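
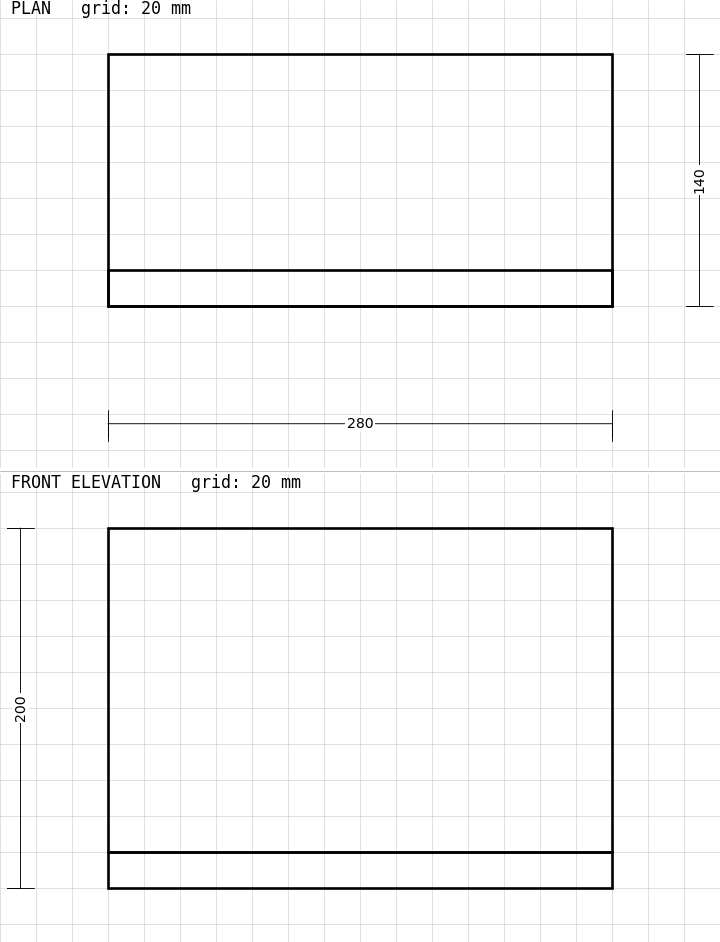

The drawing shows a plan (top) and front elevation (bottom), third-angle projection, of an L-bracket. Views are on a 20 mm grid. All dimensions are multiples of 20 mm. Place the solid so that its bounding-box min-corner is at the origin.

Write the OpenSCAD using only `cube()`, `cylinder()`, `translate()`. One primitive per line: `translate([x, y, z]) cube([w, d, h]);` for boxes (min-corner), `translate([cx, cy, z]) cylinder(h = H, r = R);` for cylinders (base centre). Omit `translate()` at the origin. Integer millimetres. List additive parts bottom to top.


cube([280, 140, 20]);
translate([0, 0, 20]) cube([280, 20, 180]);


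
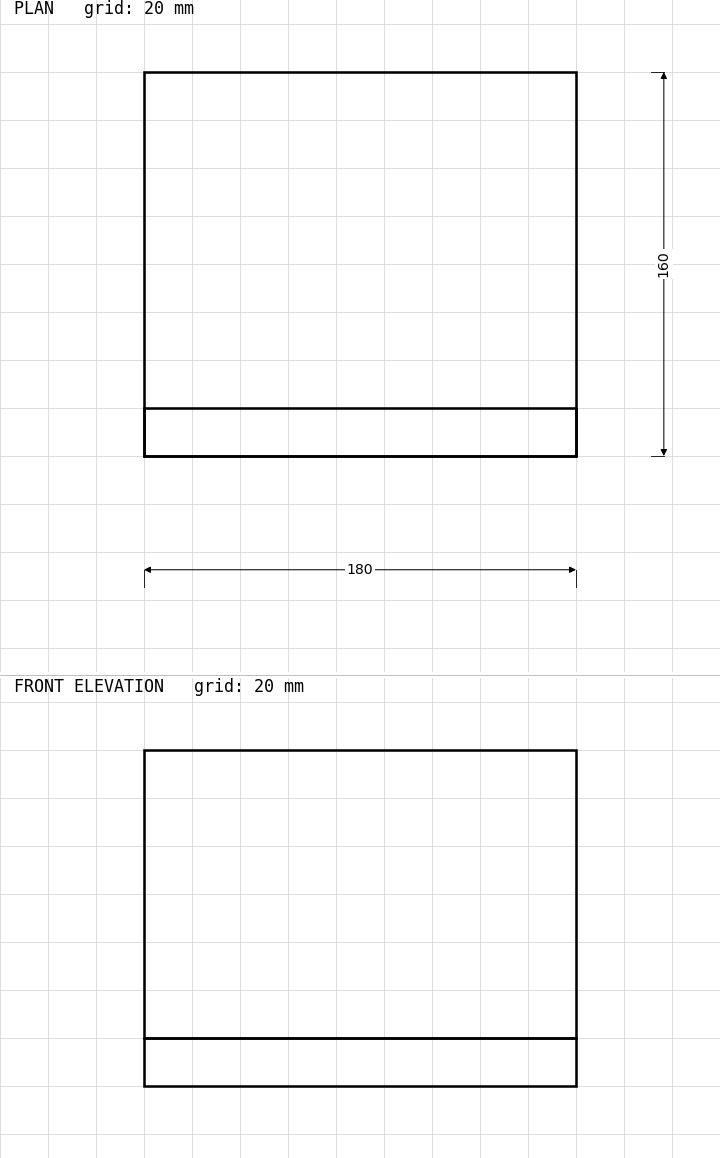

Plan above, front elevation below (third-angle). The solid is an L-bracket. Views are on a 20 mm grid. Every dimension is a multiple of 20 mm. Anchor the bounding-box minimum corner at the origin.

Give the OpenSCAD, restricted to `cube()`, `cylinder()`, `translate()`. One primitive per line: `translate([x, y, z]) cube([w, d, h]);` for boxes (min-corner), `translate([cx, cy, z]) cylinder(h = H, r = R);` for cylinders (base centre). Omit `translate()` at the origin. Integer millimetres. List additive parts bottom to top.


cube([180, 160, 20]);
translate([0, 0, 20]) cube([180, 20, 120]);


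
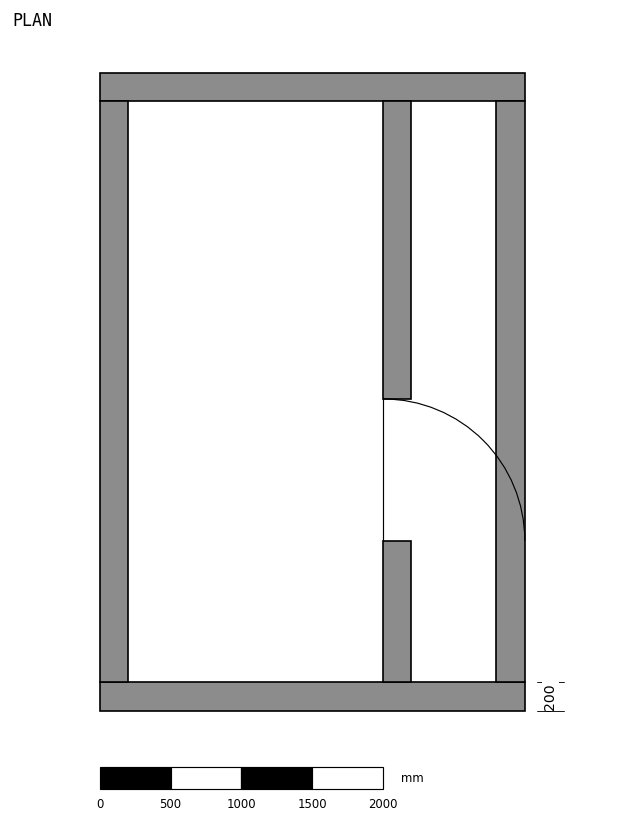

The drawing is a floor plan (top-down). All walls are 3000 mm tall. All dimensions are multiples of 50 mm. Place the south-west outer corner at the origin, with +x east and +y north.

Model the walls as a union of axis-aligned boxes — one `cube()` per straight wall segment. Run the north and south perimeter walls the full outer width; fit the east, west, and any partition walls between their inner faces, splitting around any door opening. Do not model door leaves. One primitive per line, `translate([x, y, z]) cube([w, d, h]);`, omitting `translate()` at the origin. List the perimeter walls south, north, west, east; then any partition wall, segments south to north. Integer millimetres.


cube([3000, 200, 3000]);
translate([0, 4300, 0]) cube([3000, 200, 3000]);
translate([0, 200, 0]) cube([200, 4100, 3000]);
translate([2800, 200, 0]) cube([200, 4100, 3000]);
translate([2000, 200, 0]) cube([200, 1000, 3000]);
translate([2000, 2200, 0]) cube([200, 2100, 3000]);


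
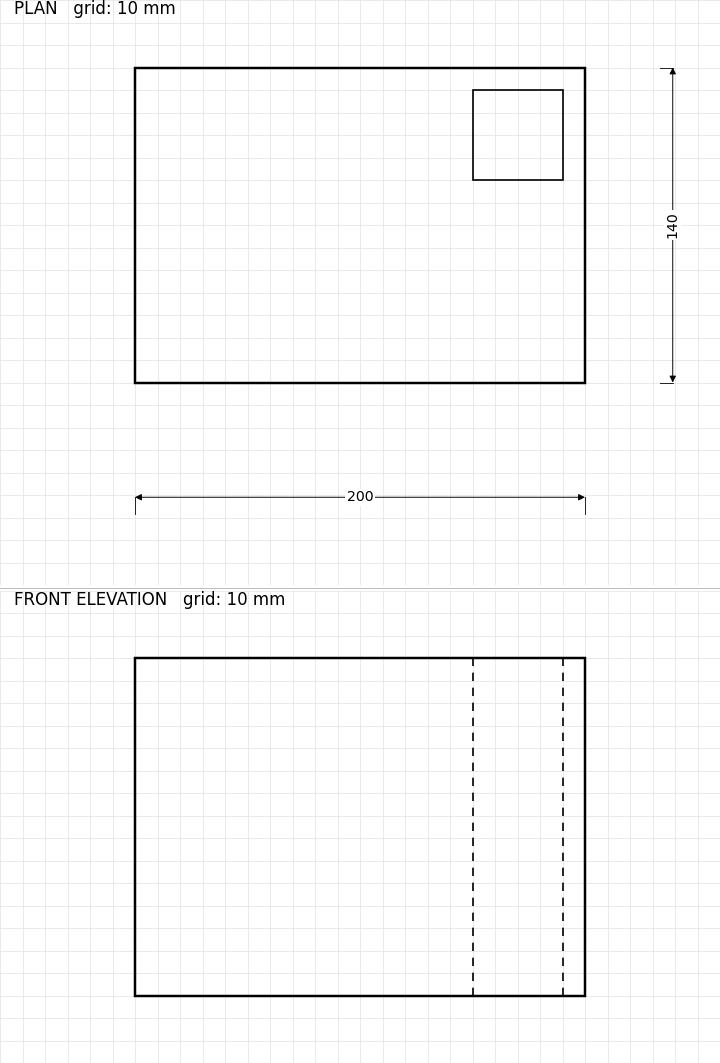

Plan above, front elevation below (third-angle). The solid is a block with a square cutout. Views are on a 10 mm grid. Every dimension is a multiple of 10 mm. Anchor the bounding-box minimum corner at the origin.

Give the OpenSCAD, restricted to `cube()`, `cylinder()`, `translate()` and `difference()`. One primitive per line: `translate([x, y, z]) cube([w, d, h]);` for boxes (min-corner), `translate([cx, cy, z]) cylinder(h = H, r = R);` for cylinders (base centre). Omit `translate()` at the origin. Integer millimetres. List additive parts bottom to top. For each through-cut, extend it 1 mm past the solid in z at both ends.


difference() {
  cube([200, 140, 150]);
  translate([150, 90, -1]) cube([40, 40, 152]);
}


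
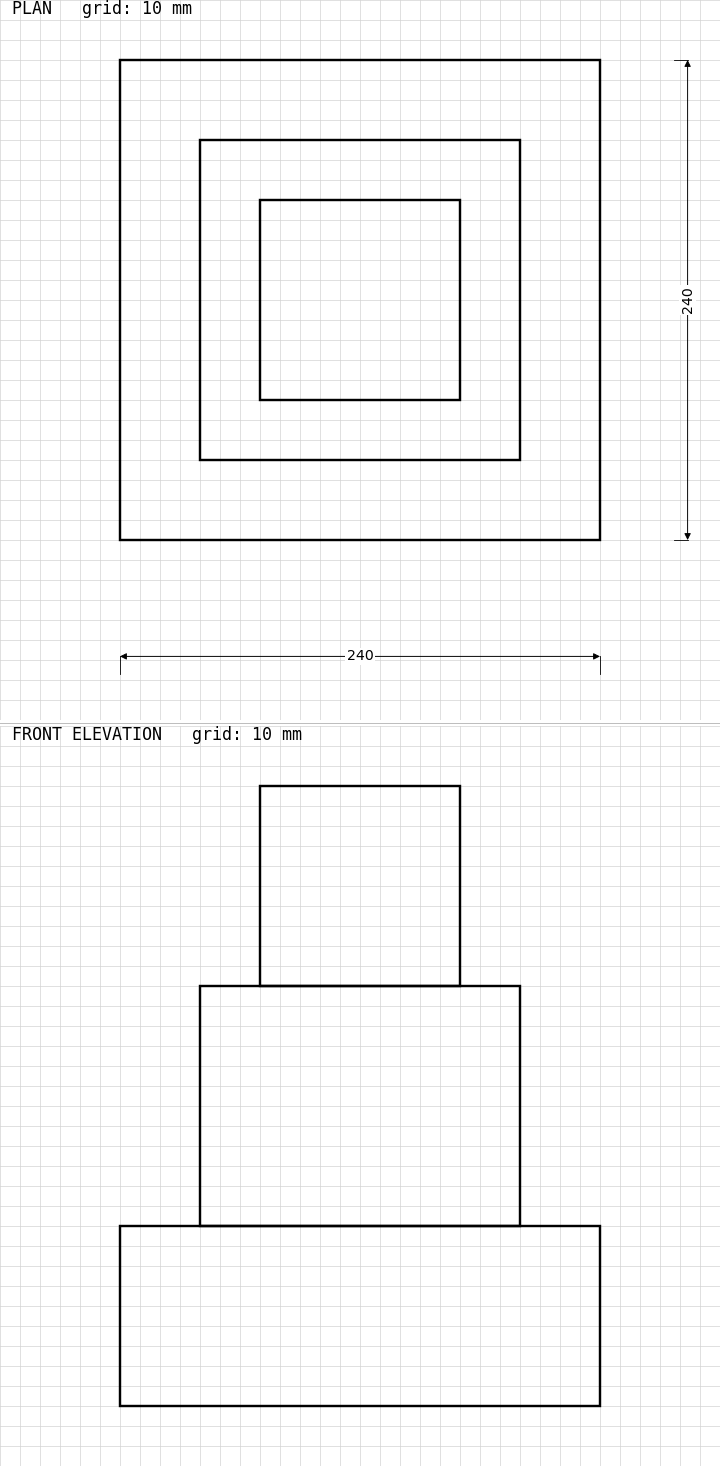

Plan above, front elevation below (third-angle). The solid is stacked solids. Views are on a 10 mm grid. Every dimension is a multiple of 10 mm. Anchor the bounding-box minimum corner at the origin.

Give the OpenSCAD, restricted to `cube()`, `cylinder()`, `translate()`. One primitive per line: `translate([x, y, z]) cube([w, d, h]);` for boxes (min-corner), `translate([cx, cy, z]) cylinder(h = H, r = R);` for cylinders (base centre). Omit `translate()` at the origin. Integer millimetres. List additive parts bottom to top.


cube([240, 240, 90]);
translate([40, 40, 90]) cube([160, 160, 120]);
translate([70, 70, 210]) cube([100, 100, 100]);


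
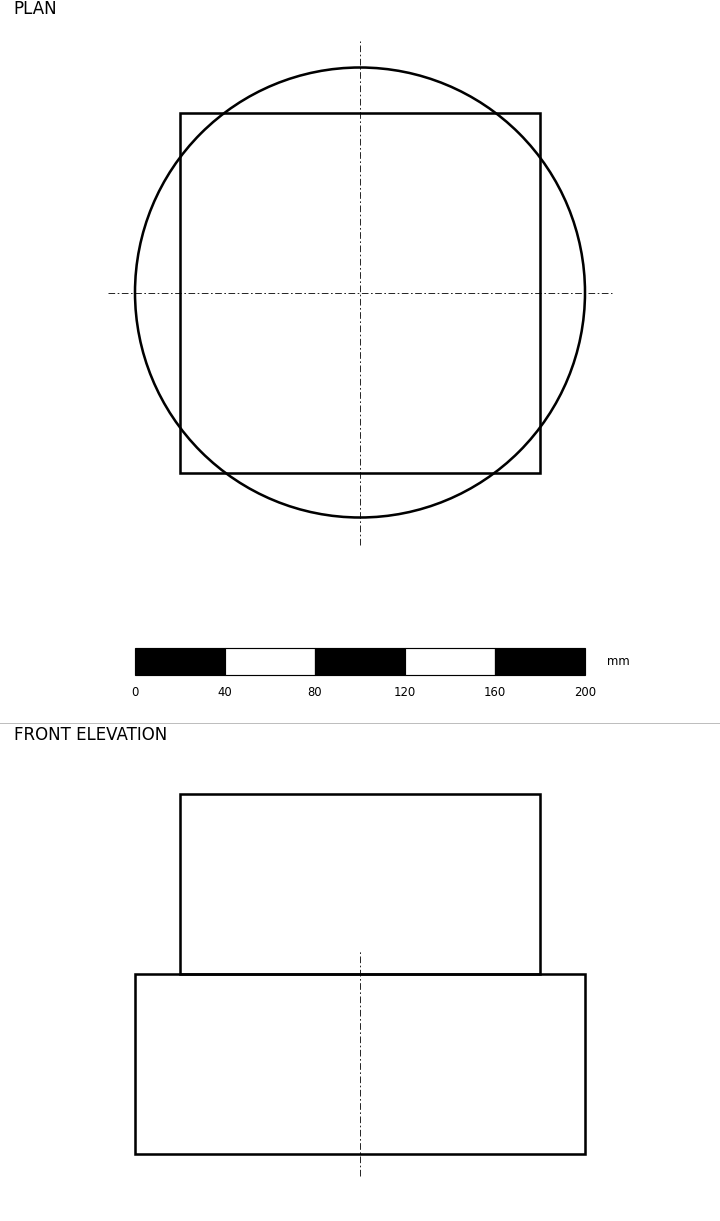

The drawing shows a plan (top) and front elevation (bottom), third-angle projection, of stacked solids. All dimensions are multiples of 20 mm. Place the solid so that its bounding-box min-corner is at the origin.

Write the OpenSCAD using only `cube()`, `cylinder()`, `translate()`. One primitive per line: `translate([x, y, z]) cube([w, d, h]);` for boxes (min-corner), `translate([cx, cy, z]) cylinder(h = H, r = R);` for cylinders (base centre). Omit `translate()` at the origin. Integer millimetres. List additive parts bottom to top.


translate([100, 100, 0]) cylinder(h = 80, r = 100);
translate([20, 20, 80]) cube([160, 160, 80]);


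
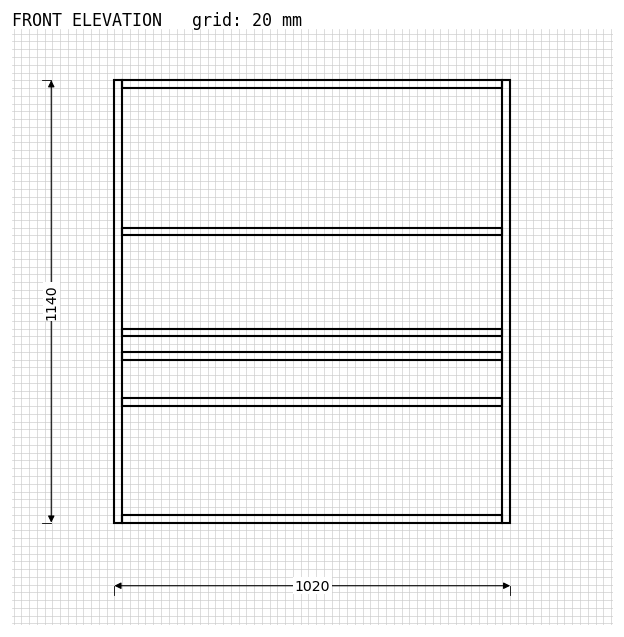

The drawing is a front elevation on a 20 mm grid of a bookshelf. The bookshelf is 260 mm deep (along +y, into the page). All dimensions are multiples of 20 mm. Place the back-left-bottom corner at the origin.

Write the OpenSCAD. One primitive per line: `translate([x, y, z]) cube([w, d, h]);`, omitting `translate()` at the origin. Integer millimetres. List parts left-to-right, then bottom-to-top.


cube([20, 260, 1140]);
translate([20, 0, 0]) cube([980, 260, 20]);
translate([20, 0, 300]) cube([980, 260, 20]);
translate([20, 0, 420]) cube([980, 260, 20]);
translate([20, 0, 480]) cube([980, 260, 20]);
translate([20, 0, 740]) cube([980, 260, 20]);
translate([20, 0, 1120]) cube([980, 260, 20]);
translate([1000, 0, 0]) cube([20, 260, 1140]);


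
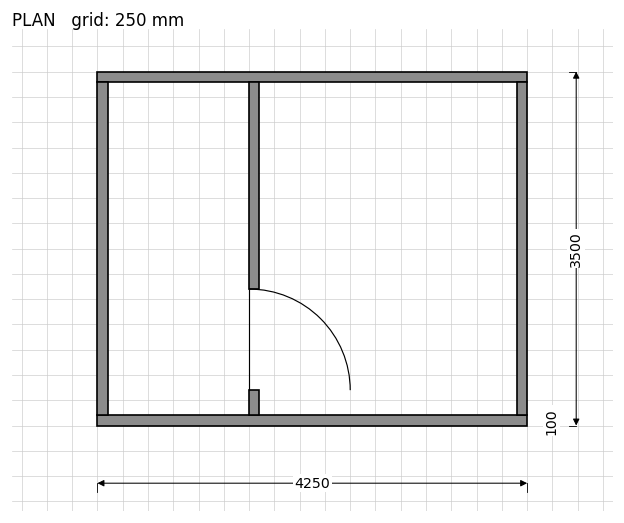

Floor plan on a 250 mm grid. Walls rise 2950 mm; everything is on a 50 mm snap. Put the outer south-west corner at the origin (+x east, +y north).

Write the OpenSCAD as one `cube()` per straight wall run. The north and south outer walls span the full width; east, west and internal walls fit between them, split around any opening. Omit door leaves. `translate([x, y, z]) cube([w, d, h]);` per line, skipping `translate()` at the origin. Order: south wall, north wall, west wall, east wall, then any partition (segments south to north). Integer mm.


cube([4250, 100, 2950]);
translate([0, 3400, 0]) cube([4250, 100, 2950]);
translate([0, 100, 0]) cube([100, 3300, 2950]);
translate([4150, 100, 0]) cube([100, 3300, 2950]);
translate([1500, 100, 0]) cube([100, 250, 2950]);
translate([1500, 1350, 0]) cube([100, 2050, 2950]);


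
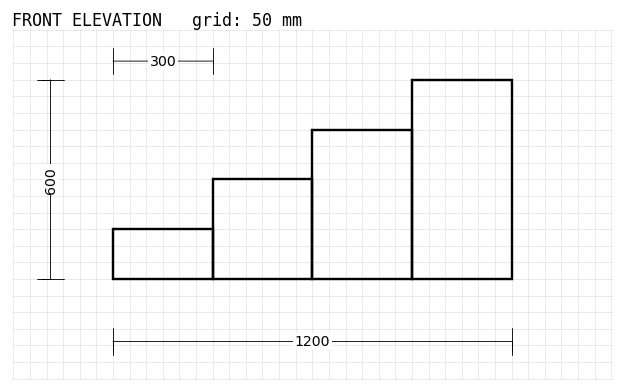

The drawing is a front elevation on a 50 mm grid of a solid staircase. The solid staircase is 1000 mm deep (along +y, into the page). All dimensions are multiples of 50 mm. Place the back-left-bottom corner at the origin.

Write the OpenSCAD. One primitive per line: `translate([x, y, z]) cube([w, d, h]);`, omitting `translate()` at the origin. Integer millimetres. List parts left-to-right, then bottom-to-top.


cube([300, 1000, 150]);
translate([300, 0, 0]) cube([300, 1000, 300]);
translate([600, 0, 0]) cube([300, 1000, 450]);
translate([900, 0, 0]) cube([300, 1000, 600]);


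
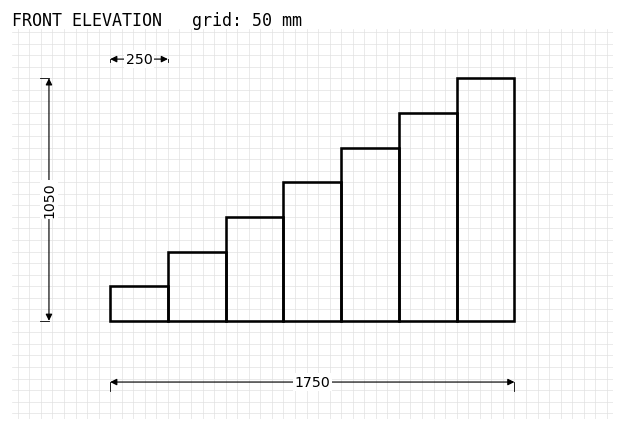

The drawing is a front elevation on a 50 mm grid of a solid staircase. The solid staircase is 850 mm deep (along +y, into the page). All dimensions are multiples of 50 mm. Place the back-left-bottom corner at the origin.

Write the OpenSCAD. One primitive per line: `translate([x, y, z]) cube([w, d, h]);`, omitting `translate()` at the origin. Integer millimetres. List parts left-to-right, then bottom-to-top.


cube([250, 850, 150]);
translate([250, 0, 0]) cube([250, 850, 300]);
translate([500, 0, 0]) cube([250, 850, 450]);
translate([750, 0, 0]) cube([250, 850, 600]);
translate([1000, 0, 0]) cube([250, 850, 750]);
translate([1250, 0, 0]) cube([250, 850, 900]);
translate([1500, 0, 0]) cube([250, 850, 1050]);


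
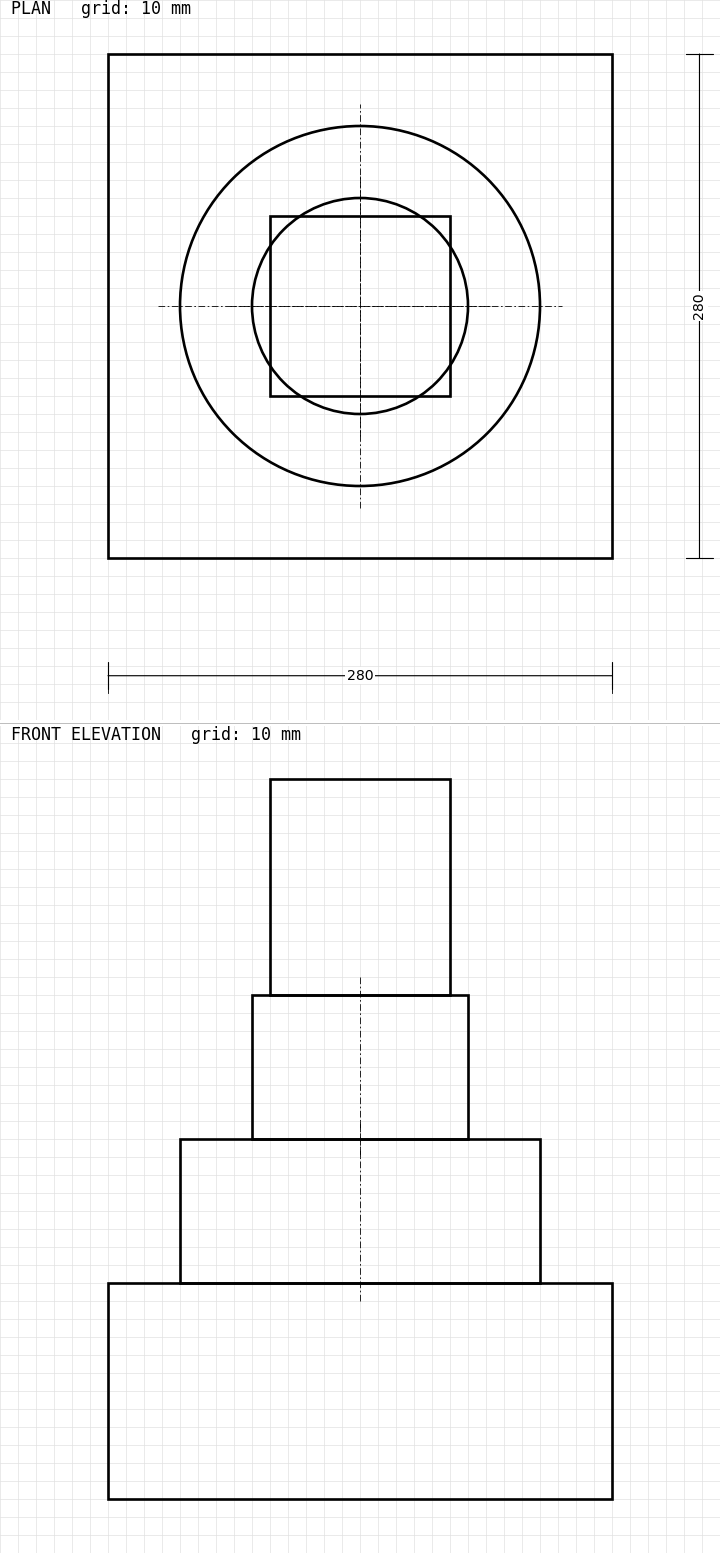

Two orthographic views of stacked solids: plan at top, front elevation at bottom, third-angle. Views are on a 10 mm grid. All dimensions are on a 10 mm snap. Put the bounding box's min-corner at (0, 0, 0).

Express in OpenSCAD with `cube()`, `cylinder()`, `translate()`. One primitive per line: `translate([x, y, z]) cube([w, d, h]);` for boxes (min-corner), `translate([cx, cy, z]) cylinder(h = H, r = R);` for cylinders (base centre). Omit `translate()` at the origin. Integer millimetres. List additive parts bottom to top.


cube([280, 280, 120]);
translate([140, 140, 120]) cylinder(h = 80, r = 100);
translate([140, 140, 200]) cylinder(h = 80, r = 60);
translate([90, 90, 280]) cube([100, 100, 120]);


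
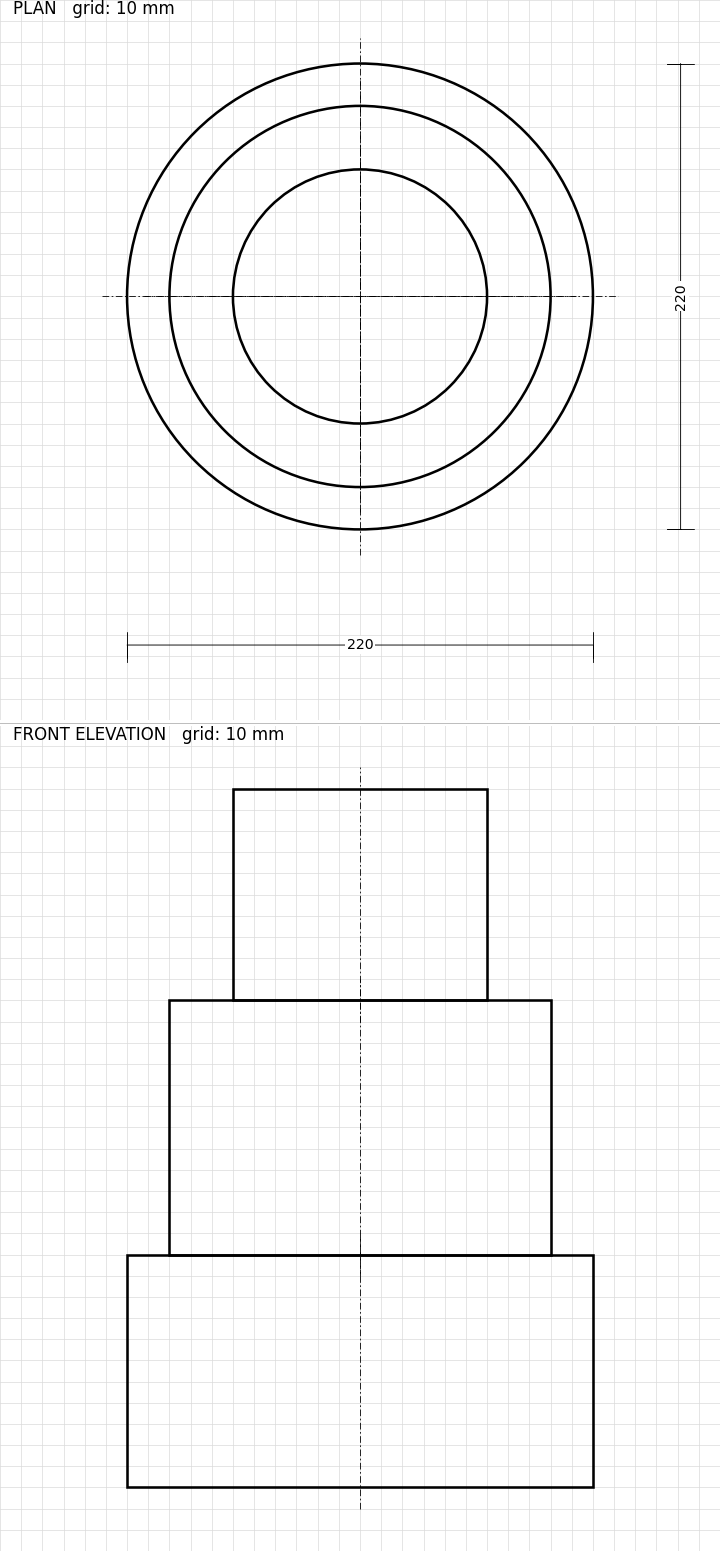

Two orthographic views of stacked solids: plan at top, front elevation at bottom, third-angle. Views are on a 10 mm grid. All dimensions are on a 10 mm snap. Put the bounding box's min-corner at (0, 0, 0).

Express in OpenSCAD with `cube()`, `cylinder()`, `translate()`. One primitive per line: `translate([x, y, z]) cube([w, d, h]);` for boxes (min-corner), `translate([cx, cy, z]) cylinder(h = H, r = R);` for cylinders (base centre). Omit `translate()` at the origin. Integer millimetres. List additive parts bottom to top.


translate([110, 110, 0]) cylinder(h = 110, r = 110);
translate([110, 110, 110]) cylinder(h = 120, r = 90);
translate([110, 110, 230]) cylinder(h = 100, r = 60);


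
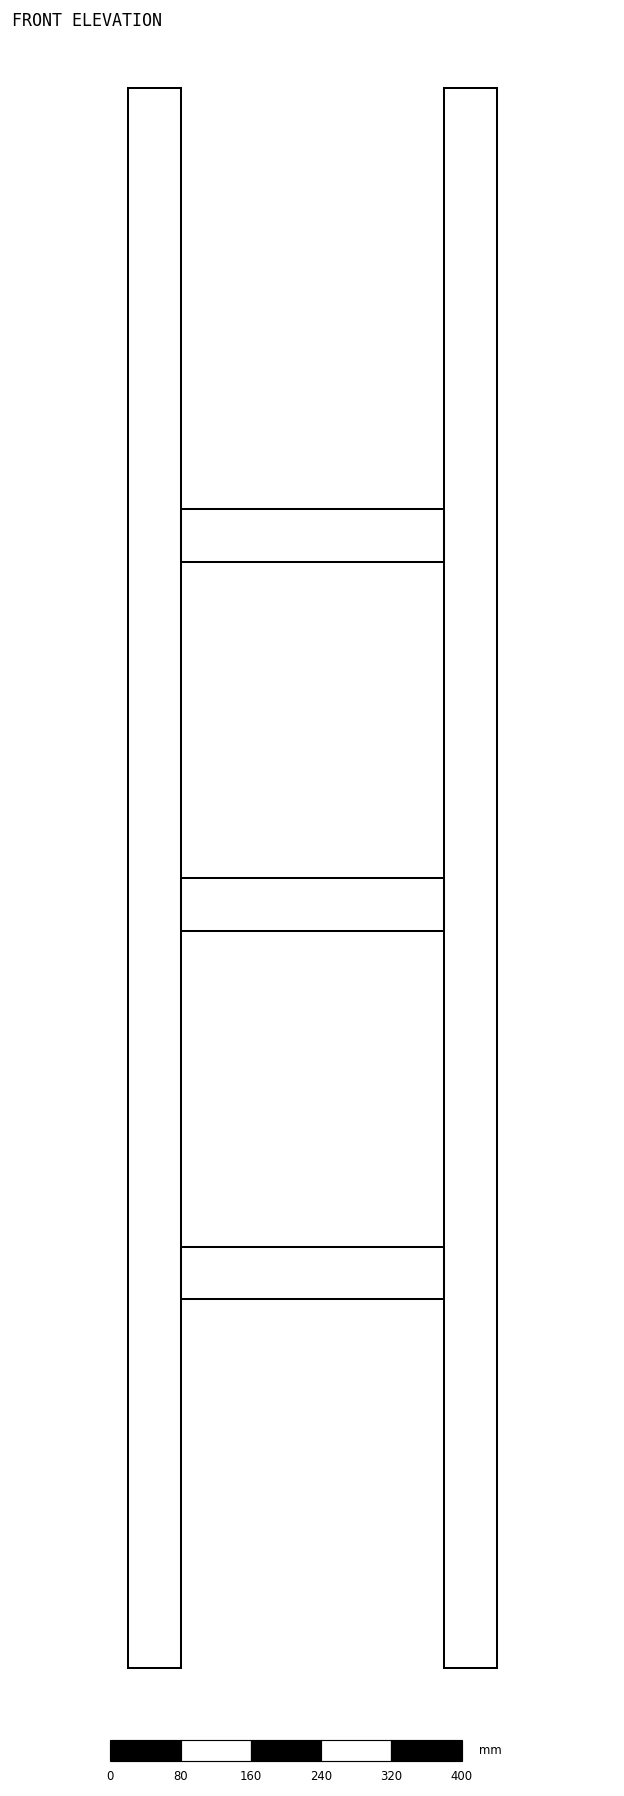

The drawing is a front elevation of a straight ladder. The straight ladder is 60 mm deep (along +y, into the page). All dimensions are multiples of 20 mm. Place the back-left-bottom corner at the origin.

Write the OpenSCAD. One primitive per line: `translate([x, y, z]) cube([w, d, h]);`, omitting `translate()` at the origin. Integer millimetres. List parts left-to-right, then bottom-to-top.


cube([60, 60, 1800]);
translate([60, 0, 420]) cube([300, 60, 60]);
translate([60, 0, 840]) cube([300, 60, 60]);
translate([60, 0, 1260]) cube([300, 60, 60]);
translate([360, 0, 0]) cube([60, 60, 1800]);


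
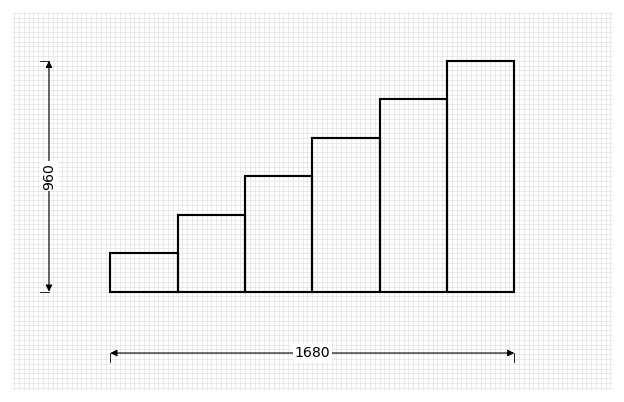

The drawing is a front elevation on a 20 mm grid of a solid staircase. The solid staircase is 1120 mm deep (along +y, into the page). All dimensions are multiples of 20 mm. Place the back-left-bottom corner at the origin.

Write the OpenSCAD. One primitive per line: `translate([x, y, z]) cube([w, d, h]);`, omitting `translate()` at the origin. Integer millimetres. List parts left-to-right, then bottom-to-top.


cube([280, 1120, 160]);
translate([280, 0, 0]) cube([280, 1120, 320]);
translate([560, 0, 0]) cube([280, 1120, 480]);
translate([840, 0, 0]) cube([280, 1120, 640]);
translate([1120, 0, 0]) cube([280, 1120, 800]);
translate([1400, 0, 0]) cube([280, 1120, 960]);


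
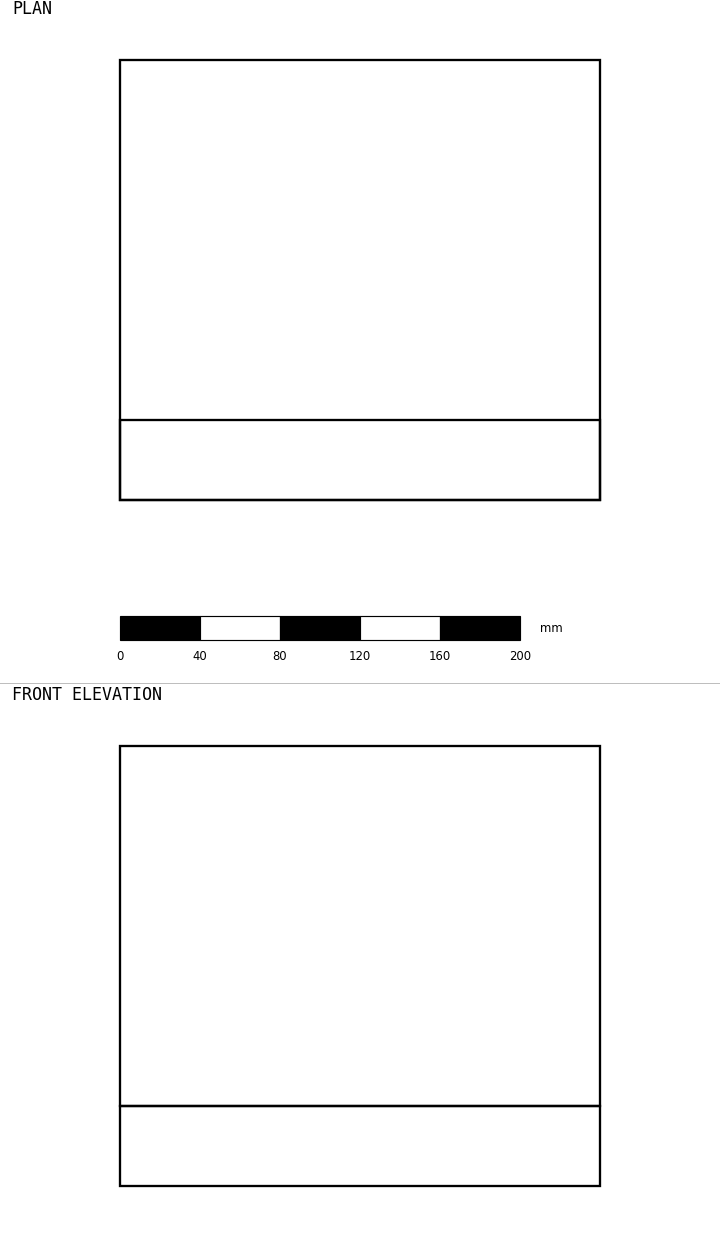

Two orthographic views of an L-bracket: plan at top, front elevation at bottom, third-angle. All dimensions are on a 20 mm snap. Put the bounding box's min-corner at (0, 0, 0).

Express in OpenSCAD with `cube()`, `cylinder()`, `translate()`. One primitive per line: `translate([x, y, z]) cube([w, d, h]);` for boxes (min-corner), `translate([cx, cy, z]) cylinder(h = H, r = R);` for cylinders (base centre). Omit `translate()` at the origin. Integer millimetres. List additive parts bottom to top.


cube([240, 220, 40]);
translate([0, 0, 40]) cube([240, 40, 180]);


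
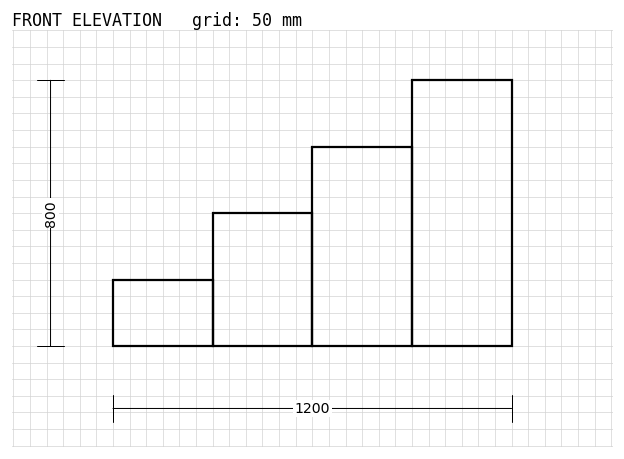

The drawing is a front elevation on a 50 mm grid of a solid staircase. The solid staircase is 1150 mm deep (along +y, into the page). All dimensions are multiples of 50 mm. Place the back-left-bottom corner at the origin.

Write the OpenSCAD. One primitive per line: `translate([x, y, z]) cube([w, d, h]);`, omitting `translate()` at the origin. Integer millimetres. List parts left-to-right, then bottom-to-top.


cube([300, 1150, 200]);
translate([300, 0, 0]) cube([300, 1150, 400]);
translate([600, 0, 0]) cube([300, 1150, 600]);
translate([900, 0, 0]) cube([300, 1150, 800]);


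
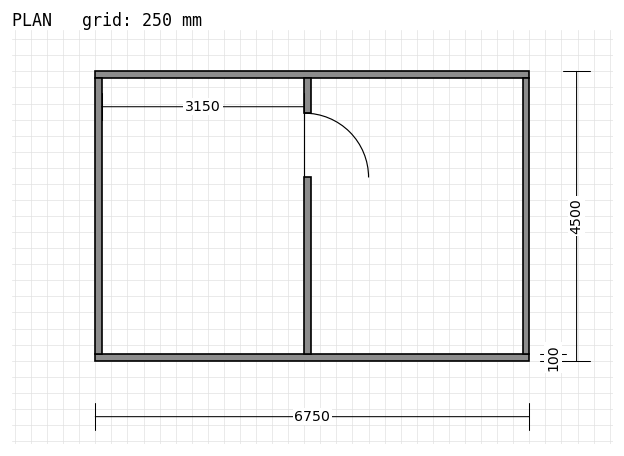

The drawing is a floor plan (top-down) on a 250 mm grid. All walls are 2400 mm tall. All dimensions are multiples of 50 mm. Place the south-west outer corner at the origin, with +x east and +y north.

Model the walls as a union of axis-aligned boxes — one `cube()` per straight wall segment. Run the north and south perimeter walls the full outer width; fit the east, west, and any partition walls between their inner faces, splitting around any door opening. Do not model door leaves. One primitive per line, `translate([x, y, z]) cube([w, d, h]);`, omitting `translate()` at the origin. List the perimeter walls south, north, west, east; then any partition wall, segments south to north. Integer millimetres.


cube([6750, 100, 2400]);
translate([0, 4400, 0]) cube([6750, 100, 2400]);
translate([0, 100, 0]) cube([100, 4300, 2400]);
translate([6650, 100, 0]) cube([100, 4300, 2400]);
translate([3250, 100, 0]) cube([100, 2750, 2400]);
translate([3250, 3850, 0]) cube([100, 550, 2400]);


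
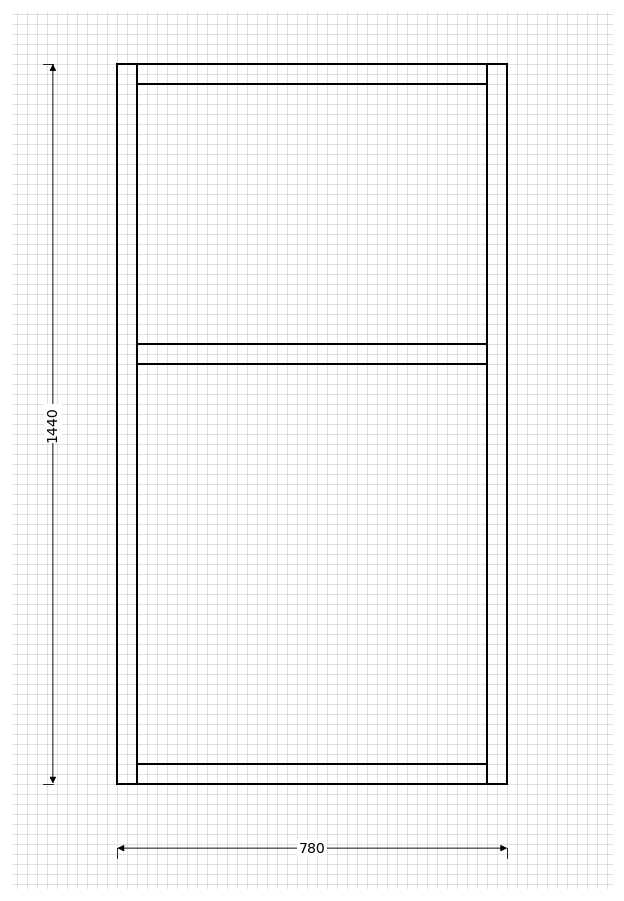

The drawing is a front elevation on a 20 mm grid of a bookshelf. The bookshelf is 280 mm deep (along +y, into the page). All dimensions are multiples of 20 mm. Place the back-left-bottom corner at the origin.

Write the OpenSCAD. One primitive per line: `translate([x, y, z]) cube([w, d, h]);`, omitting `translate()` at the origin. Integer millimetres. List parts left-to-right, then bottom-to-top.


cube([40, 280, 1440]);
translate([40, 0, 0]) cube([700, 280, 40]);
translate([40, 0, 840]) cube([700, 280, 40]);
translate([40, 0, 1400]) cube([700, 280, 40]);
translate([740, 0, 0]) cube([40, 280, 1440]);


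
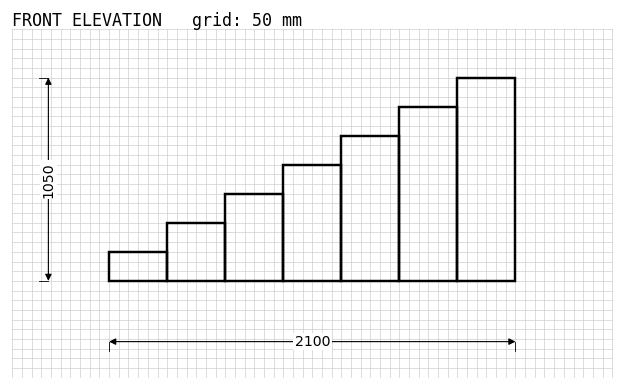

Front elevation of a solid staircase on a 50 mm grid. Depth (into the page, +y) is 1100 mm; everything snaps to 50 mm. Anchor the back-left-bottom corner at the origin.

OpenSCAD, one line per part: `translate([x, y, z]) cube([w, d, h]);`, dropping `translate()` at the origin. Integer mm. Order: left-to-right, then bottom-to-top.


cube([300, 1100, 150]);
translate([300, 0, 0]) cube([300, 1100, 300]);
translate([600, 0, 0]) cube([300, 1100, 450]);
translate([900, 0, 0]) cube([300, 1100, 600]);
translate([1200, 0, 0]) cube([300, 1100, 750]);
translate([1500, 0, 0]) cube([300, 1100, 900]);
translate([1800, 0, 0]) cube([300, 1100, 1050]);


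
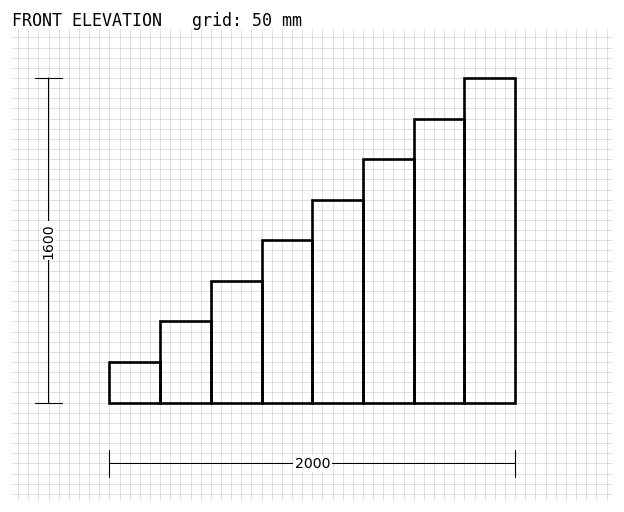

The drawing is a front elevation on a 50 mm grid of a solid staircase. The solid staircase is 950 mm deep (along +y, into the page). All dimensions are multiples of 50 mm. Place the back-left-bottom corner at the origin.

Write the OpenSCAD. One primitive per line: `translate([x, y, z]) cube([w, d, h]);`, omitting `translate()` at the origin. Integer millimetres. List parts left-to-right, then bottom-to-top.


cube([250, 950, 200]);
translate([250, 0, 0]) cube([250, 950, 400]);
translate([500, 0, 0]) cube([250, 950, 600]);
translate([750, 0, 0]) cube([250, 950, 800]);
translate([1000, 0, 0]) cube([250, 950, 1000]);
translate([1250, 0, 0]) cube([250, 950, 1200]);
translate([1500, 0, 0]) cube([250, 950, 1400]);
translate([1750, 0, 0]) cube([250, 950, 1600]);


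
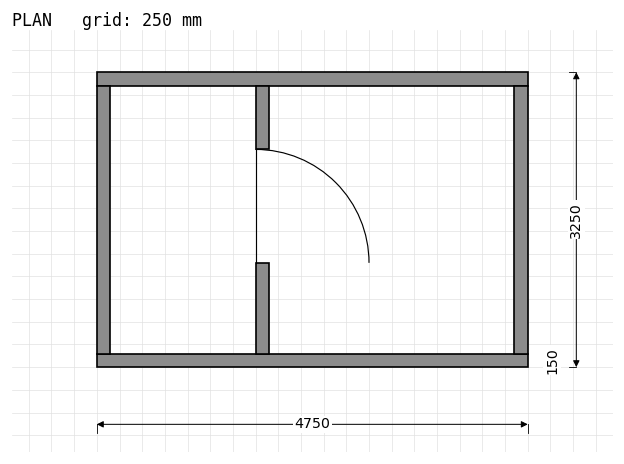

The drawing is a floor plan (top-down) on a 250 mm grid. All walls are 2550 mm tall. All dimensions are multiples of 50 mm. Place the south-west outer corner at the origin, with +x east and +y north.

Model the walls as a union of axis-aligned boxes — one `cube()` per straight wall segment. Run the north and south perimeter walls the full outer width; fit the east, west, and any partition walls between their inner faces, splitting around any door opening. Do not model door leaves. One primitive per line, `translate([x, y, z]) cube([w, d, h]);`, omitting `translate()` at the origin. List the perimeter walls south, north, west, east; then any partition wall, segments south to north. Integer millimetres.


cube([4750, 150, 2550]);
translate([0, 3100, 0]) cube([4750, 150, 2550]);
translate([0, 150, 0]) cube([150, 2950, 2550]);
translate([4600, 150, 0]) cube([150, 2950, 2550]);
translate([1750, 150, 0]) cube([150, 1000, 2550]);
translate([1750, 2400, 0]) cube([150, 700, 2550]);


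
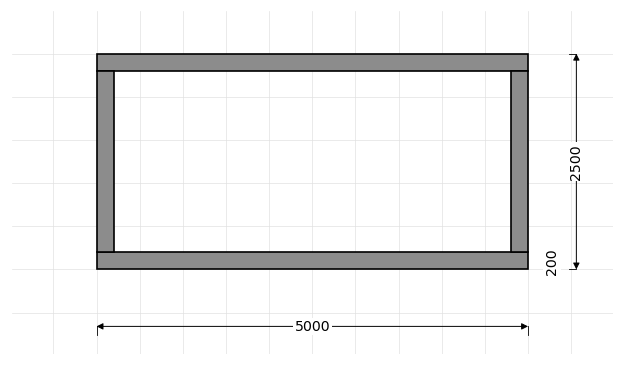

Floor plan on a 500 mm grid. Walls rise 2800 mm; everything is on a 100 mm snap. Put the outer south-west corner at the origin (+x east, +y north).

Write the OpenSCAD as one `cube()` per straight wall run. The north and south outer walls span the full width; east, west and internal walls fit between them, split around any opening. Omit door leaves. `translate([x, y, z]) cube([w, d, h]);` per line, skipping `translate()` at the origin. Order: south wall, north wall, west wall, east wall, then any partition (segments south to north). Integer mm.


cube([5000, 200, 2800]);
translate([0, 2300, 0]) cube([5000, 200, 2800]);
translate([0, 200, 0]) cube([200, 2100, 2800]);
translate([4800, 200, 0]) cube([200, 2100, 2800]);


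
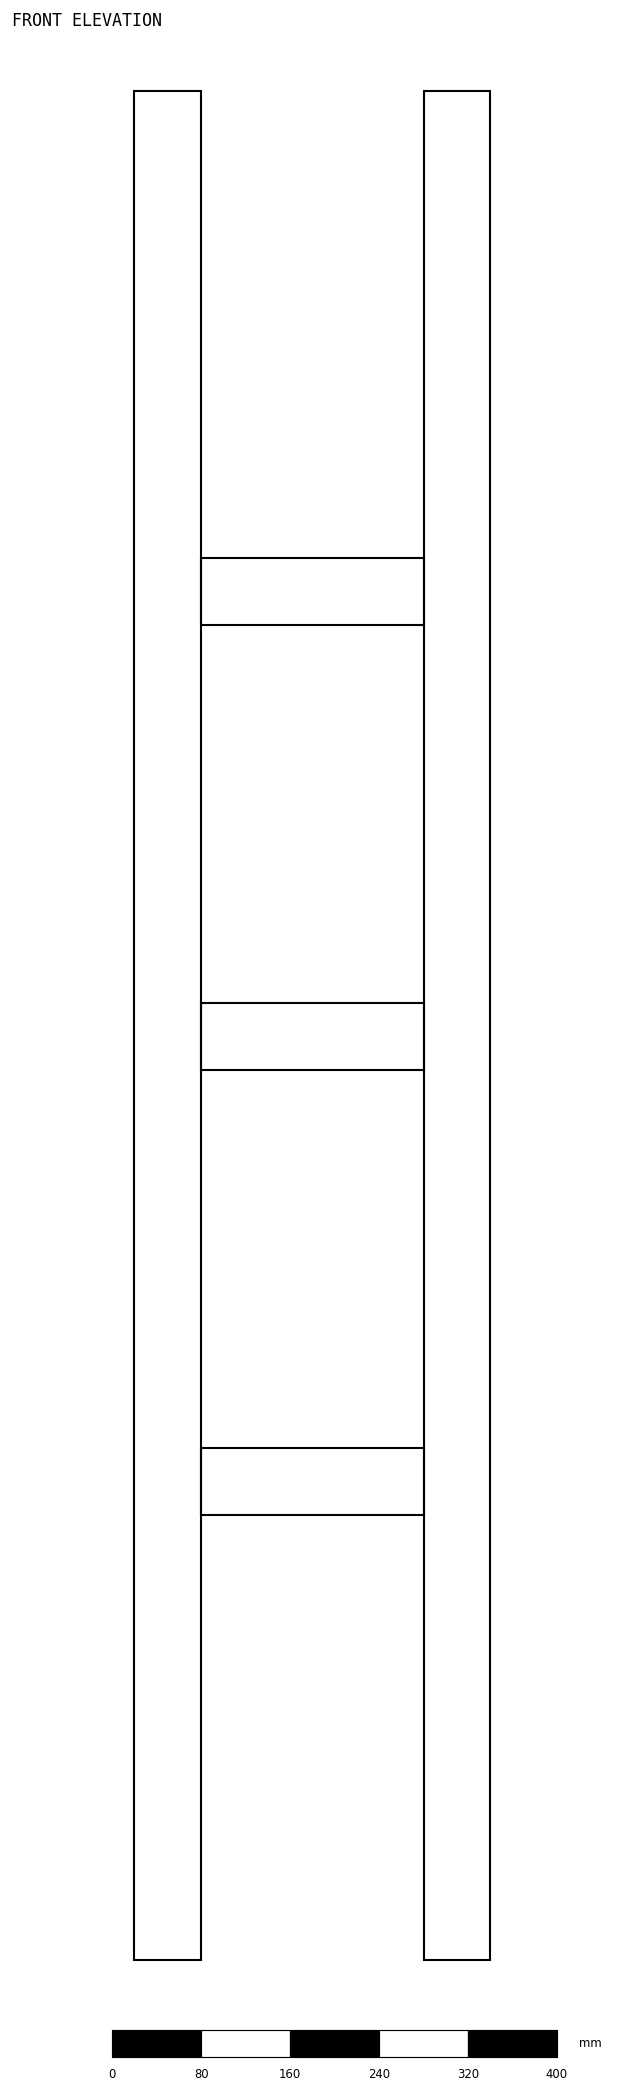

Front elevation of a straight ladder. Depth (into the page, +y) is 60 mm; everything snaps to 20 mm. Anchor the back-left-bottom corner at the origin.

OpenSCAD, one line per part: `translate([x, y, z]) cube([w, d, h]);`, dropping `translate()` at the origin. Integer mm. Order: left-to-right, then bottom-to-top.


cube([60, 60, 1680]);
translate([60, 0, 400]) cube([200, 60, 60]);
translate([60, 0, 800]) cube([200, 60, 60]);
translate([60, 0, 1200]) cube([200, 60, 60]);
translate([260, 0, 0]) cube([60, 60, 1680]);


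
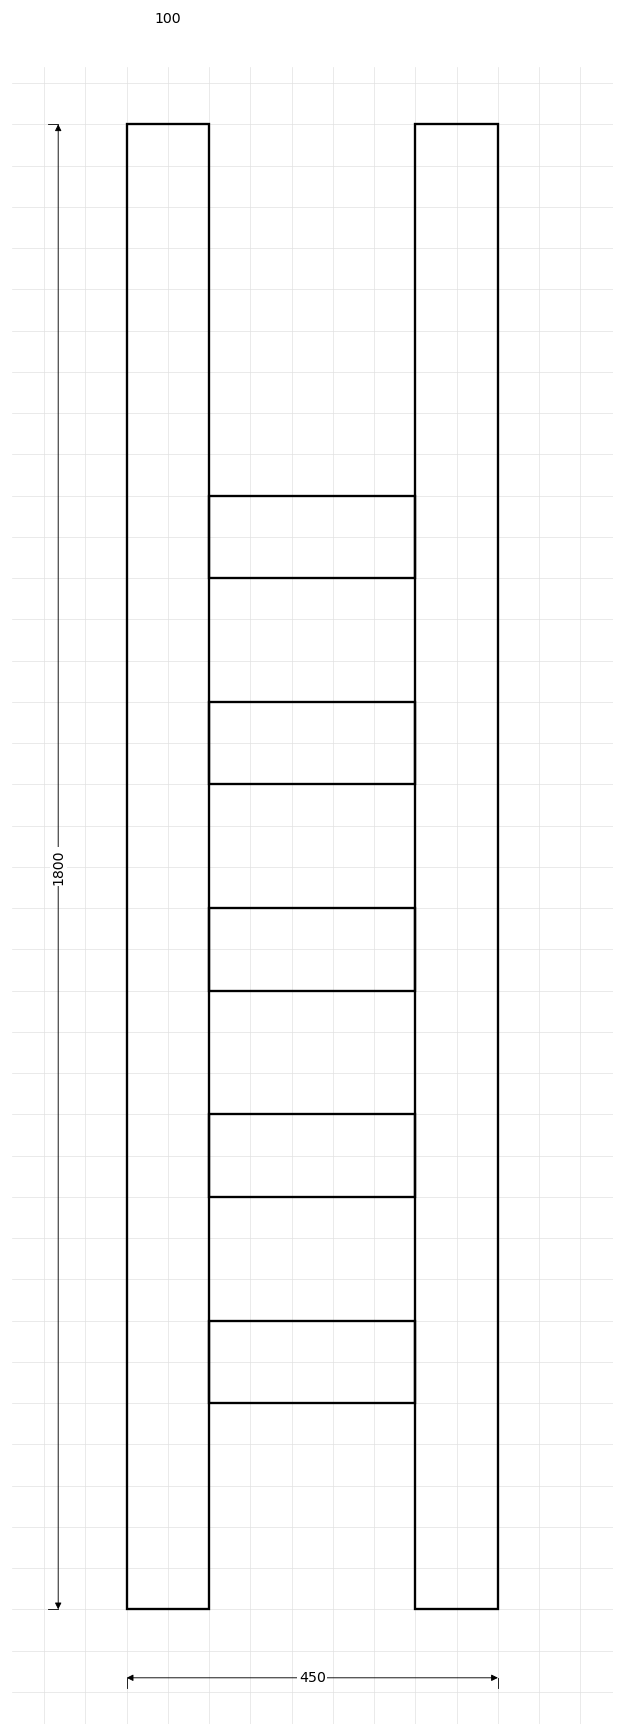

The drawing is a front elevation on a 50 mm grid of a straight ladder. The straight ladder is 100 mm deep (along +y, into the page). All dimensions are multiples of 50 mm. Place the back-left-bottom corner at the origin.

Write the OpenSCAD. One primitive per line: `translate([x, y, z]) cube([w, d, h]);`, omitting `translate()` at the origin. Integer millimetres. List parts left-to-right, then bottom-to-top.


cube([100, 100, 1800]);
translate([100, 0, 250]) cube([250, 100, 100]);
translate([100, 0, 500]) cube([250, 100, 100]);
translate([100, 0, 750]) cube([250, 100, 100]);
translate([100, 0, 1000]) cube([250, 100, 100]);
translate([100, 0, 1250]) cube([250, 100, 100]);
translate([350, 0, 0]) cube([100, 100, 1800]);


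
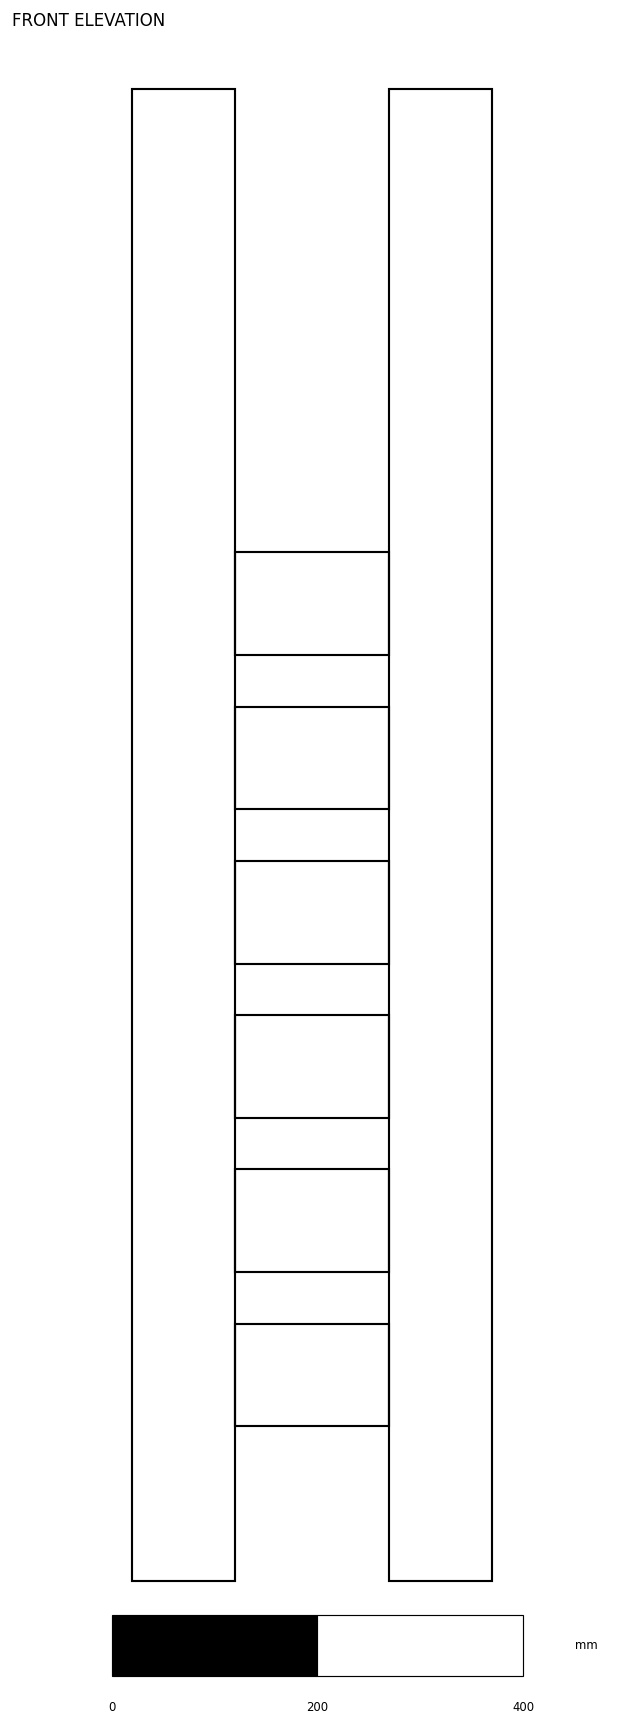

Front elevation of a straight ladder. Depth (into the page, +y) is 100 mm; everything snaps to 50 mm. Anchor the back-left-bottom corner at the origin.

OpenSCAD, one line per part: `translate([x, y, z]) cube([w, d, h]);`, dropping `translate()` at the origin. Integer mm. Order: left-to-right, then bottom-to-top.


cube([100, 100, 1450]);
translate([100, 0, 150]) cube([150, 100, 100]);
translate([100, 0, 300]) cube([150, 100, 100]);
translate([100, 0, 450]) cube([150, 100, 100]);
translate([100, 0, 600]) cube([150, 100, 100]);
translate([100, 0, 750]) cube([150, 100, 100]);
translate([100, 0, 900]) cube([150, 100, 100]);
translate([250, 0, 0]) cube([100, 100, 1450]);


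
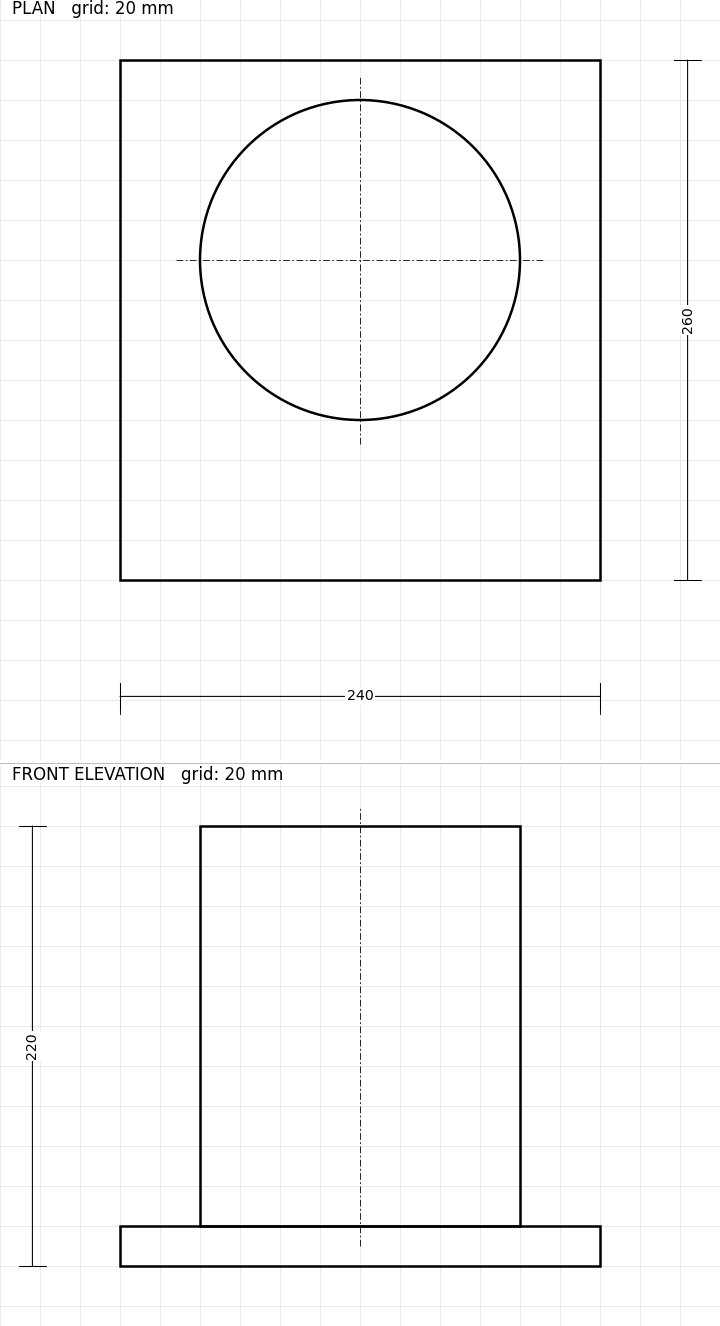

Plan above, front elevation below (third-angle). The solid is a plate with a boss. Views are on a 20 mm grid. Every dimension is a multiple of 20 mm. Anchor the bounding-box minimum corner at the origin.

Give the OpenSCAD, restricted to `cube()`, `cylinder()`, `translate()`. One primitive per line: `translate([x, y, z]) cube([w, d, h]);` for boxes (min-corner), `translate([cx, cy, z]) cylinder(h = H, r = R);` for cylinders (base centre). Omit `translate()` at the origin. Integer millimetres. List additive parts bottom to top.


cube([240, 260, 20]);
translate([120, 160, 20]) cylinder(h = 200, r = 80);


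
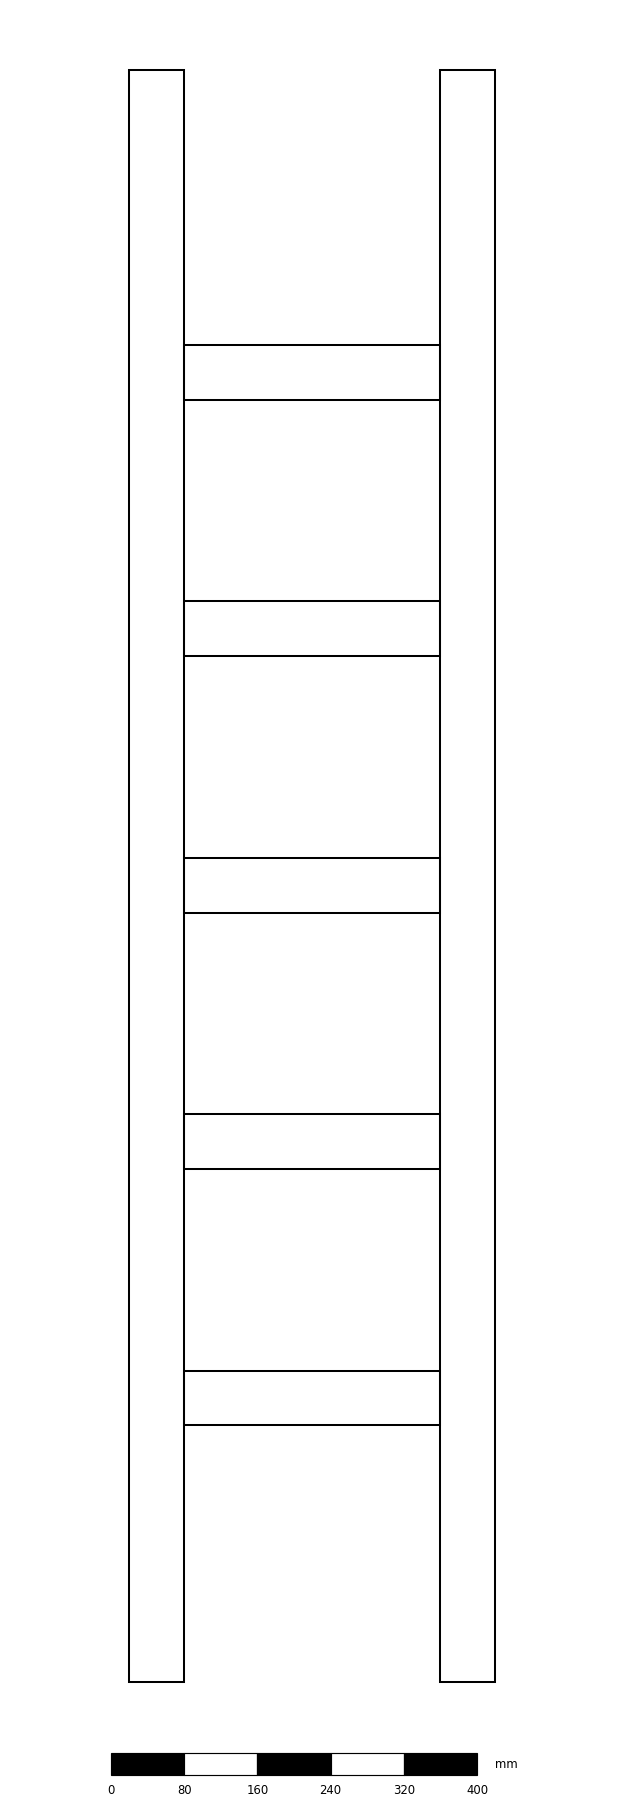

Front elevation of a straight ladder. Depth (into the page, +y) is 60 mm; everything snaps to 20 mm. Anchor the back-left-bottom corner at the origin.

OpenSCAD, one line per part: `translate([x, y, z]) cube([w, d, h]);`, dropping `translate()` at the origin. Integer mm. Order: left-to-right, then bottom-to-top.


cube([60, 60, 1760]);
translate([60, 0, 280]) cube([280, 60, 60]);
translate([60, 0, 560]) cube([280, 60, 60]);
translate([60, 0, 840]) cube([280, 60, 60]);
translate([60, 0, 1120]) cube([280, 60, 60]);
translate([60, 0, 1400]) cube([280, 60, 60]);
translate([340, 0, 0]) cube([60, 60, 1760]);


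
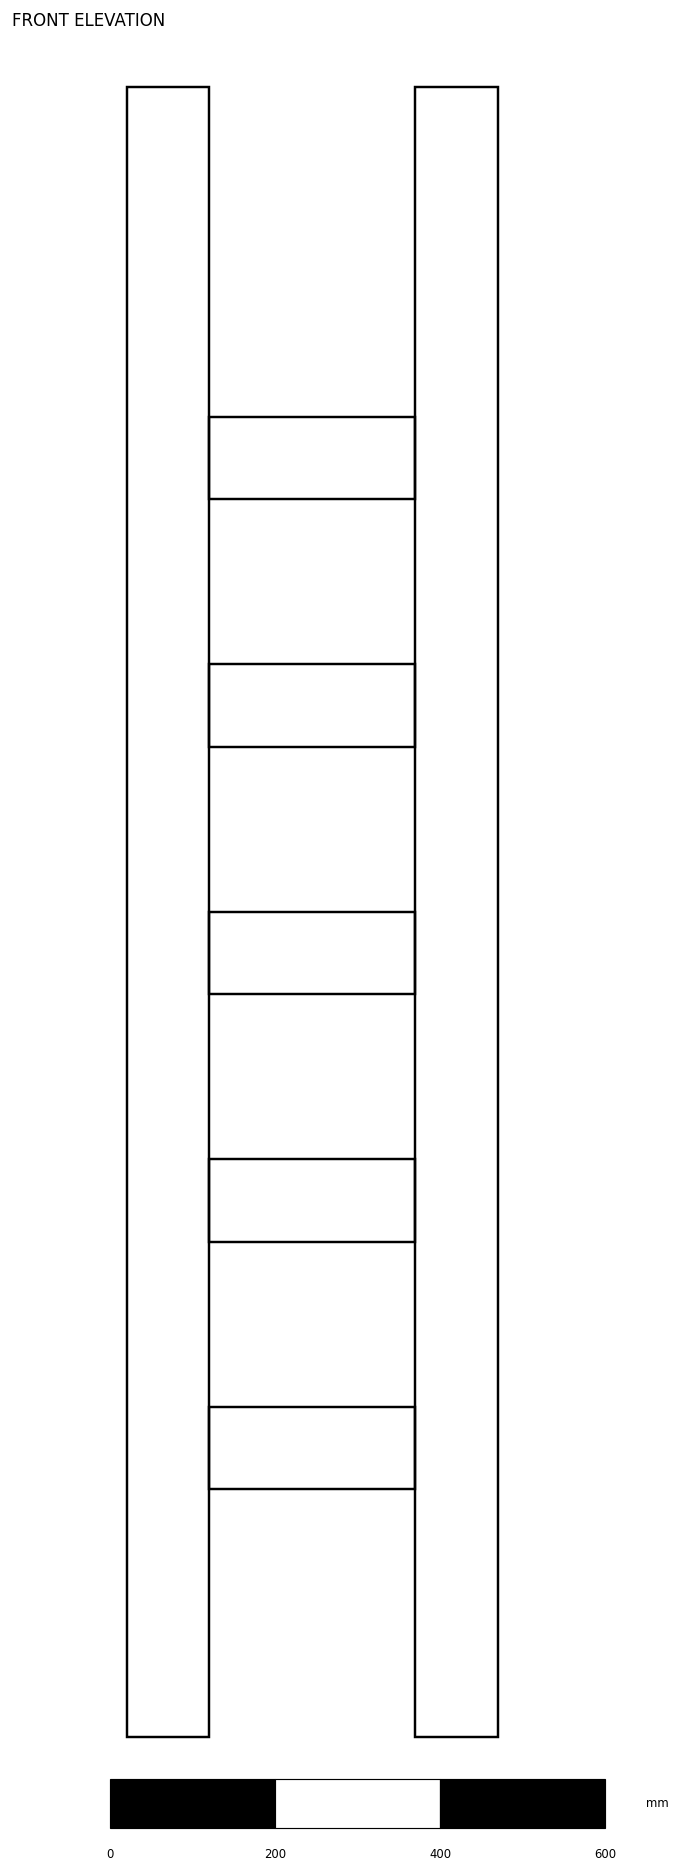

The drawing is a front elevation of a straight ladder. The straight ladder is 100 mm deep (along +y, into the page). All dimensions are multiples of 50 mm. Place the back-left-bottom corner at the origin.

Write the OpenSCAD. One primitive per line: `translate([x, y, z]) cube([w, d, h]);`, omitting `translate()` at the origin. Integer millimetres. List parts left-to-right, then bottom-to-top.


cube([100, 100, 2000]);
translate([100, 0, 300]) cube([250, 100, 100]);
translate([100, 0, 600]) cube([250, 100, 100]);
translate([100, 0, 900]) cube([250, 100, 100]);
translate([100, 0, 1200]) cube([250, 100, 100]);
translate([100, 0, 1500]) cube([250, 100, 100]);
translate([350, 0, 0]) cube([100, 100, 2000]);


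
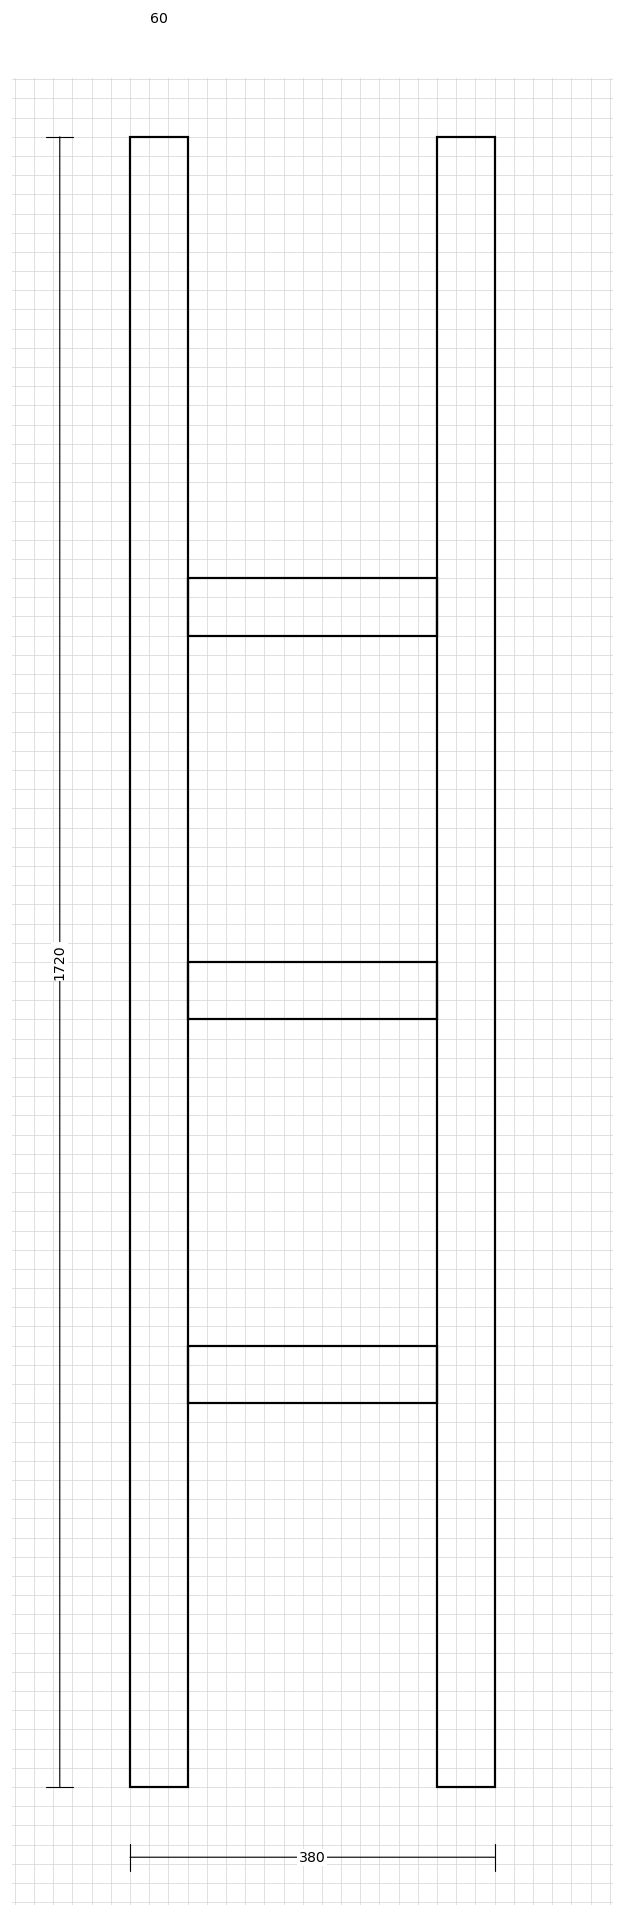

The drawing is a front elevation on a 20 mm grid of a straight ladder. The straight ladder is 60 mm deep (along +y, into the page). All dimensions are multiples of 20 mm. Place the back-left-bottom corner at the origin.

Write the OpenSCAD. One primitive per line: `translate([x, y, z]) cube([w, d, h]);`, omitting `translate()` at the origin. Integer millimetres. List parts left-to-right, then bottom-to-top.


cube([60, 60, 1720]);
translate([60, 0, 400]) cube([260, 60, 60]);
translate([60, 0, 800]) cube([260, 60, 60]);
translate([60, 0, 1200]) cube([260, 60, 60]);
translate([320, 0, 0]) cube([60, 60, 1720]);


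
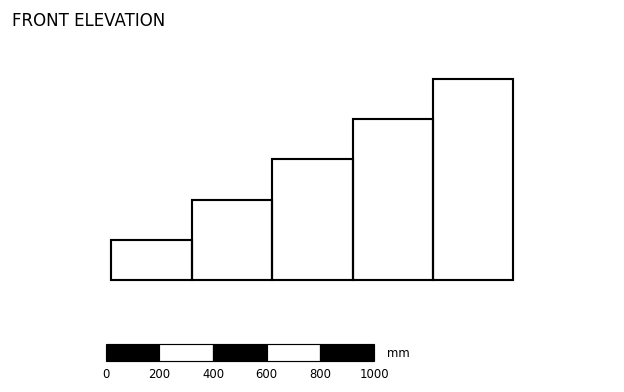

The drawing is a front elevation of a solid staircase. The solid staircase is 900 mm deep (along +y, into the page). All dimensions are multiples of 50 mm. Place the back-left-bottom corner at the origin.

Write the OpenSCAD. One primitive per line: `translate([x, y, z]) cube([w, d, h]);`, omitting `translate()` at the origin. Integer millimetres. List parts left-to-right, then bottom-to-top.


cube([300, 900, 150]);
translate([300, 0, 0]) cube([300, 900, 300]);
translate([600, 0, 0]) cube([300, 900, 450]);
translate([900, 0, 0]) cube([300, 900, 600]);
translate([1200, 0, 0]) cube([300, 900, 750]);


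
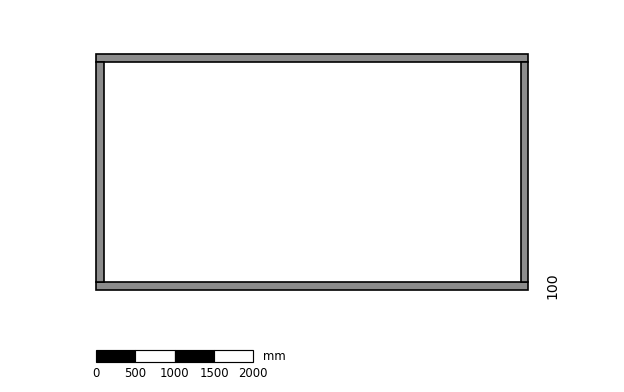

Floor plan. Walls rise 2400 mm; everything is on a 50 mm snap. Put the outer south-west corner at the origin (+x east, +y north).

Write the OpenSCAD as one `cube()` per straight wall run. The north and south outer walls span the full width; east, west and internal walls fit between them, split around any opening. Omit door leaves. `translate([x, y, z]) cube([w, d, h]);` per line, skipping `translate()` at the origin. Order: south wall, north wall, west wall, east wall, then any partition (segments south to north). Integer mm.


cube([5500, 100, 2400]);
translate([0, 2900, 0]) cube([5500, 100, 2400]);
translate([0, 100, 0]) cube([100, 2800, 2400]);
translate([5400, 100, 0]) cube([100, 2800, 2400]);


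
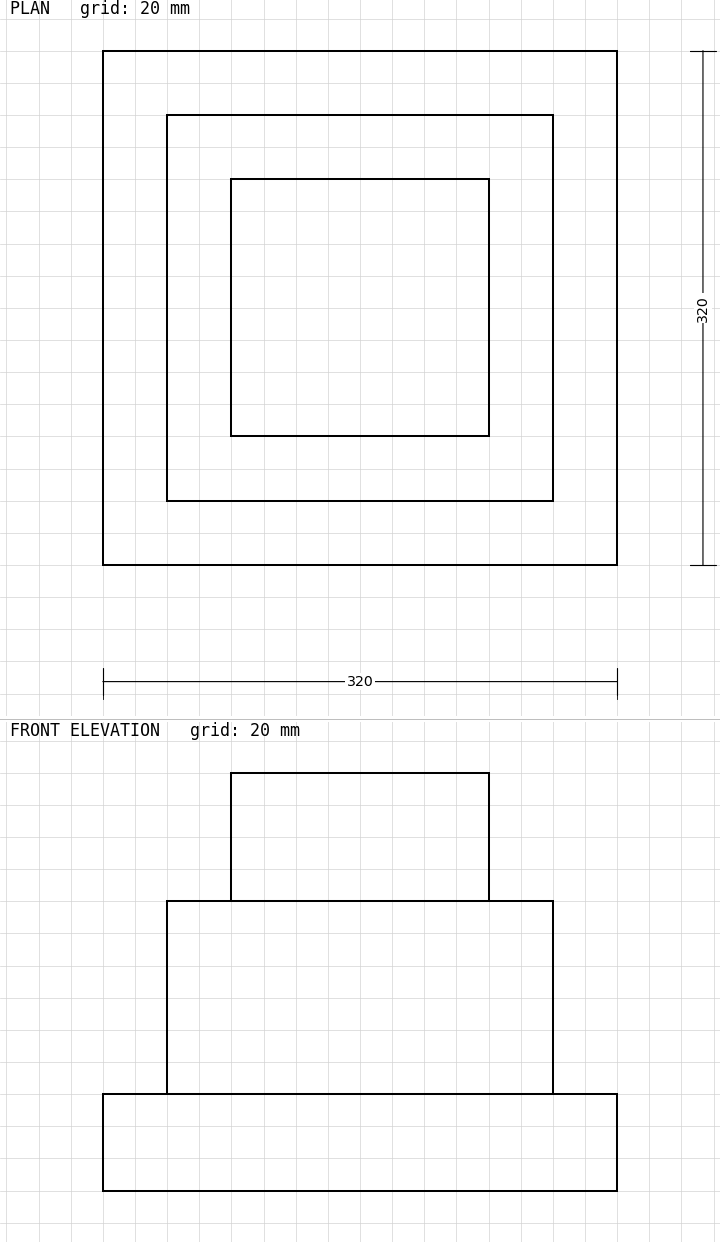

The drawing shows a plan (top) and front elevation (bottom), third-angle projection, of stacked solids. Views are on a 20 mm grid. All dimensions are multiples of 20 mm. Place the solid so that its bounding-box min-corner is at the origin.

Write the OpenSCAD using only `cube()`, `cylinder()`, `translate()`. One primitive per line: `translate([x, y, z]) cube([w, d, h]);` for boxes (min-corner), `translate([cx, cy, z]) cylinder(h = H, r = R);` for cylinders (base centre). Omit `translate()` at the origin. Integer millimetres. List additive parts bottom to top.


cube([320, 320, 60]);
translate([40, 40, 60]) cube([240, 240, 120]);
translate([80, 80, 180]) cube([160, 160, 80]);


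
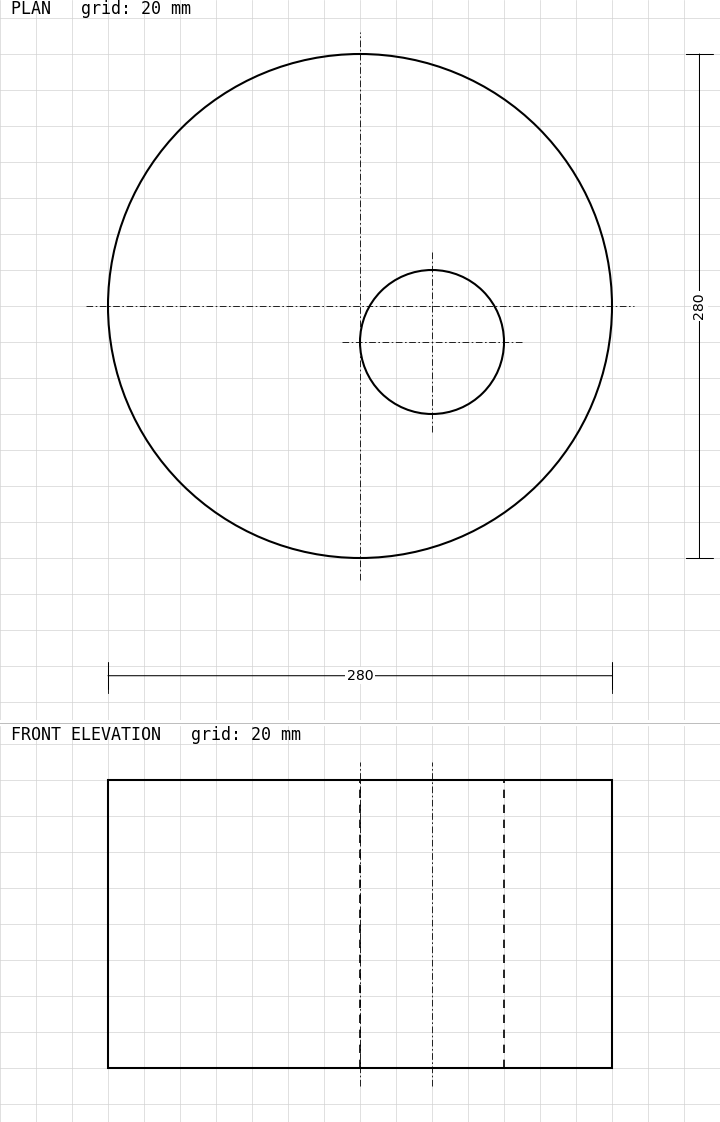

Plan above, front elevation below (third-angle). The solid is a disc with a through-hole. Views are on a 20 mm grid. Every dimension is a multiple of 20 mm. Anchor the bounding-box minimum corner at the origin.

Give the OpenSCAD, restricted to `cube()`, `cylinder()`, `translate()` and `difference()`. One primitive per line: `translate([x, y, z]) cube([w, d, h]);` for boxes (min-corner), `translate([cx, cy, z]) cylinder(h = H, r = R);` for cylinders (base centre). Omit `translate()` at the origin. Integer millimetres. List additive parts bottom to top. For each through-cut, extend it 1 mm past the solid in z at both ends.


difference() {
  translate([140, 140, 0]) cylinder(h = 160, r = 140);
  translate([180, 120, -1]) cylinder(h = 162, r = 40);
}
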